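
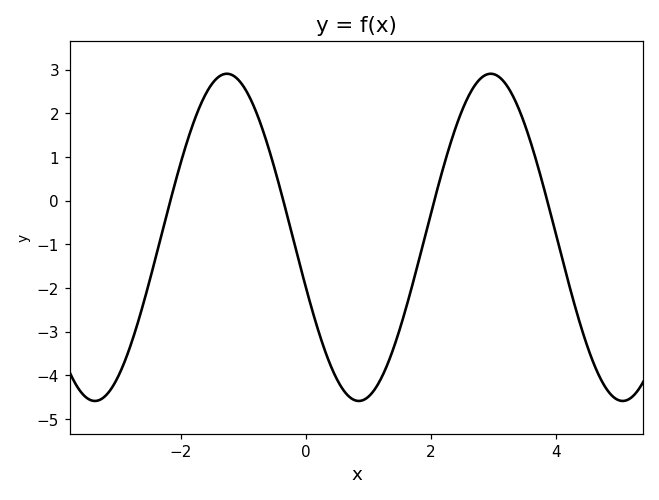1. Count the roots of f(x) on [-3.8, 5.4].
4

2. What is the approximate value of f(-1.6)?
2.4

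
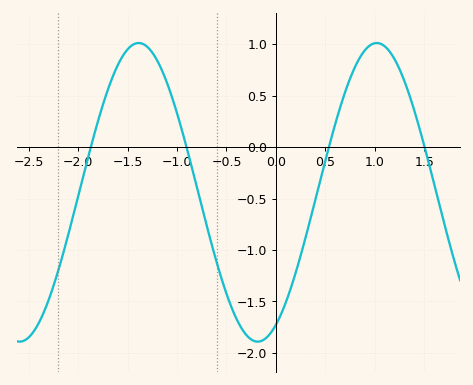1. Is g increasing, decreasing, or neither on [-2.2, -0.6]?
neither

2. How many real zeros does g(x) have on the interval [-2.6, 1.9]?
4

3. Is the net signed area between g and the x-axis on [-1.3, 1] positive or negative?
negative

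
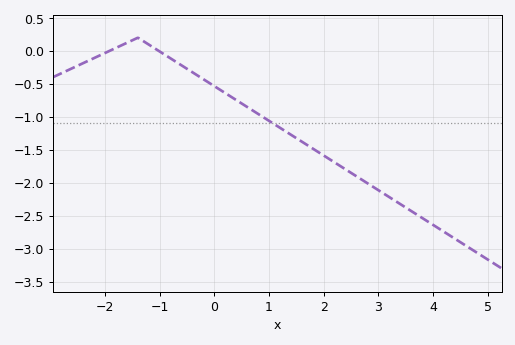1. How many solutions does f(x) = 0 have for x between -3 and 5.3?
2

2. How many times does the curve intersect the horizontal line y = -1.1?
1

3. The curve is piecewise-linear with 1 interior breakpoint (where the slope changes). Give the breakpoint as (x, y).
(-1.4, 0.2)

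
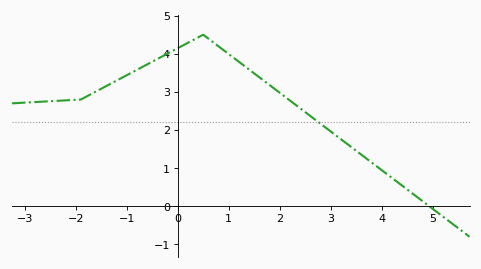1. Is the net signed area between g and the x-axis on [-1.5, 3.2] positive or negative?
positive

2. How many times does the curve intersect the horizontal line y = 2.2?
1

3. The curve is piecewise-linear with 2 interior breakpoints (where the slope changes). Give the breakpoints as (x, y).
(-1.9, 2.8); (0.5, 4.5)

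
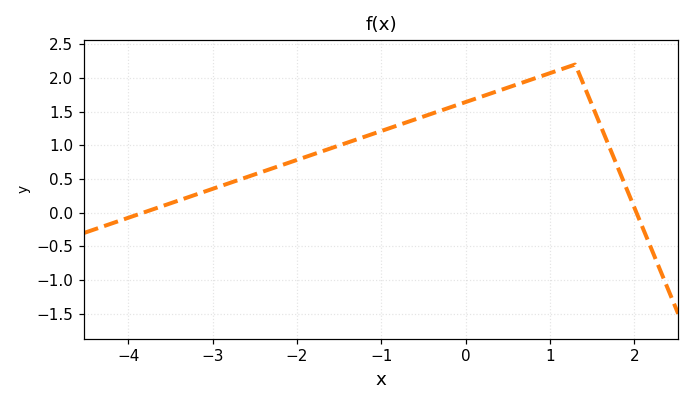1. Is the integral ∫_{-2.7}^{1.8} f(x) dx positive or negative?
positive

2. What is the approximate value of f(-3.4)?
0.183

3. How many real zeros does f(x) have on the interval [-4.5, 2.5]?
2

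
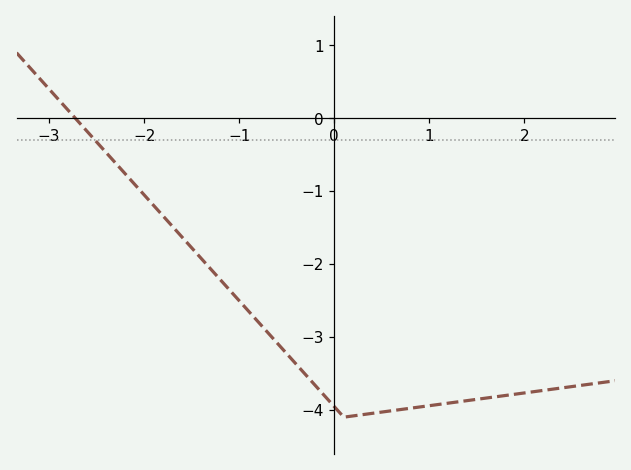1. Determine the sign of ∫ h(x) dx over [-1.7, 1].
negative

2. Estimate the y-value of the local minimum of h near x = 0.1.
-4.1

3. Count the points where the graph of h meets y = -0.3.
1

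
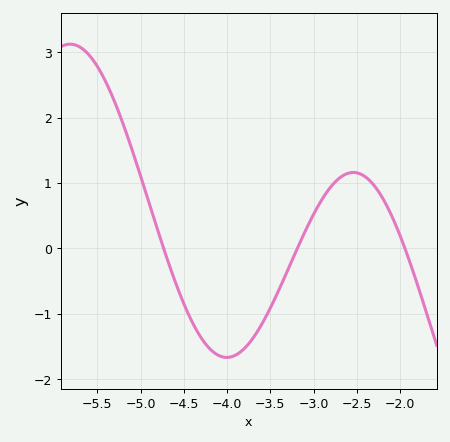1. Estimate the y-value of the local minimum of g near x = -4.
-1.67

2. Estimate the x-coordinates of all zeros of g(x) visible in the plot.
-4.73, -3.19, -1.95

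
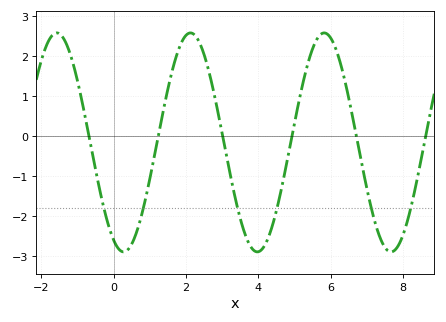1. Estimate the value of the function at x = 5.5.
2.18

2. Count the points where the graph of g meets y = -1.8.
6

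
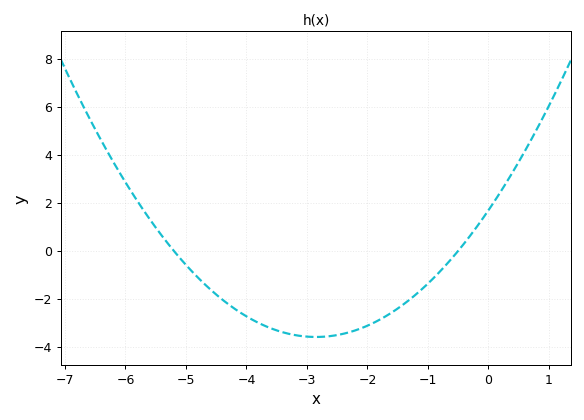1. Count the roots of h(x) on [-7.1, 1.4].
2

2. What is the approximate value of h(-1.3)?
-2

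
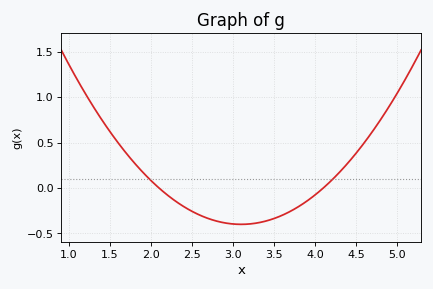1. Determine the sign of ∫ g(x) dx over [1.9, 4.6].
negative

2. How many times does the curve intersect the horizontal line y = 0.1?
2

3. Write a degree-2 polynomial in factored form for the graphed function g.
y = 0.4(x - 2.1)(x - 4.1)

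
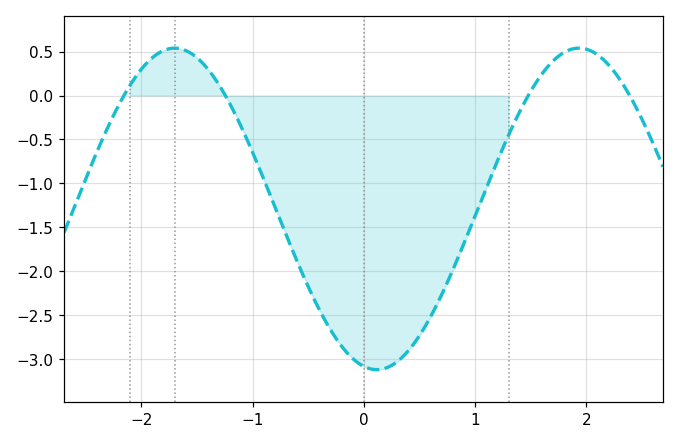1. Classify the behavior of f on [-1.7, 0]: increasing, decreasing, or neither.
decreasing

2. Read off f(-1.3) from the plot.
0.1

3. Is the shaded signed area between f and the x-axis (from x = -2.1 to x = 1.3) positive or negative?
negative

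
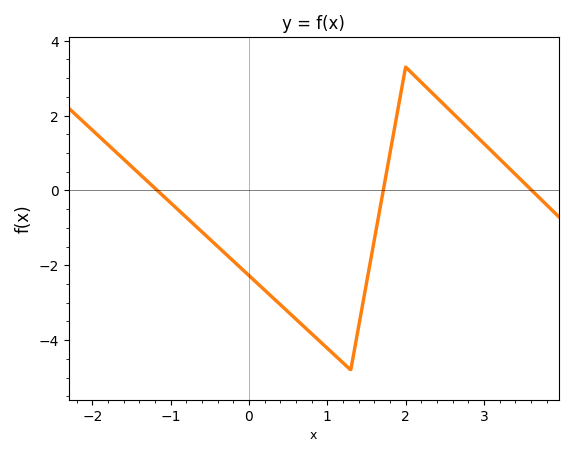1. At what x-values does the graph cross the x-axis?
-1.17, 1.71, 3.61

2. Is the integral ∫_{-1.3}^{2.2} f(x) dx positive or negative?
negative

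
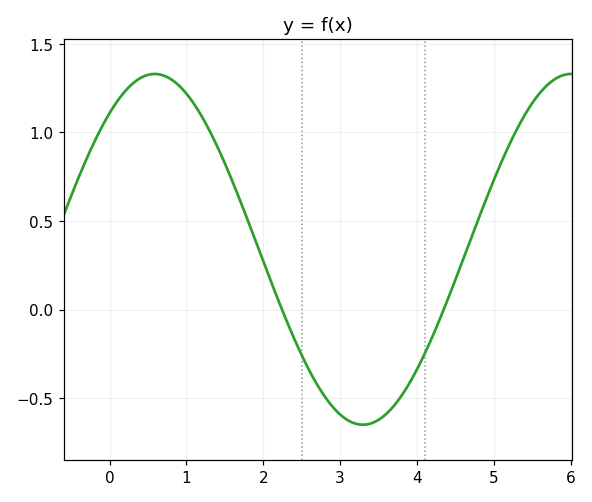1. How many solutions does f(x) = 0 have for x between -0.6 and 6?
2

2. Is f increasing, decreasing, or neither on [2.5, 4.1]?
neither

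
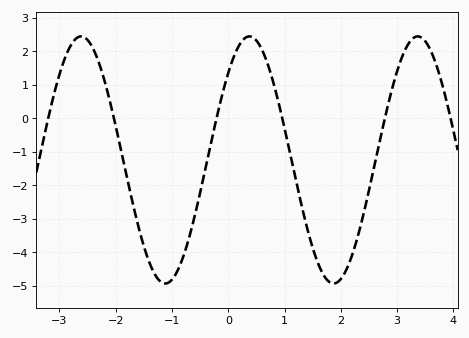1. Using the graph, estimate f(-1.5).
-3.8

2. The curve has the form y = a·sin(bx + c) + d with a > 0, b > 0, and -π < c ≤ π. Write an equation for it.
y = 3.69sin(2.1x + 0.78) - 1.24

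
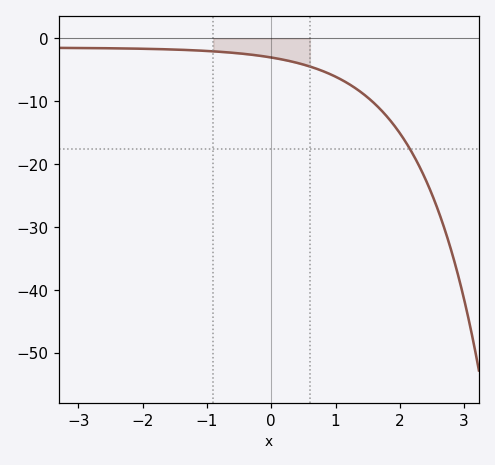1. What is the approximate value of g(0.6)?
-4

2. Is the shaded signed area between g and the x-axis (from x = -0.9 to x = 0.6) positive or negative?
negative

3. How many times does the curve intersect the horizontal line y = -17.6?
1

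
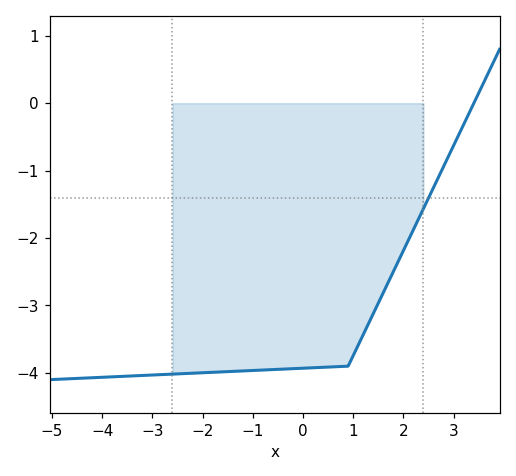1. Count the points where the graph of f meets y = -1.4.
1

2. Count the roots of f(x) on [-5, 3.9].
1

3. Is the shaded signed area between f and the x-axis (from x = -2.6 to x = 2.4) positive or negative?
negative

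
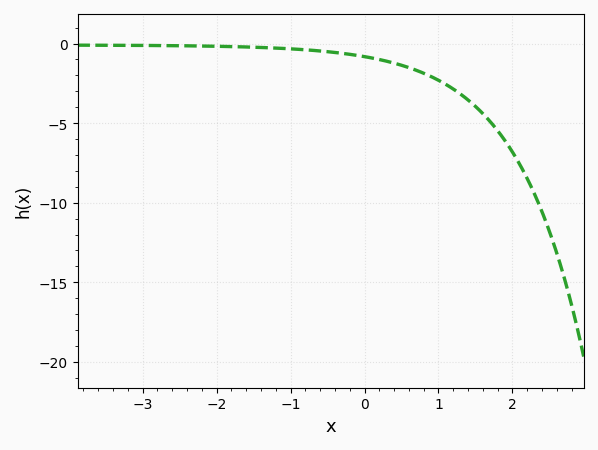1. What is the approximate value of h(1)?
-2.31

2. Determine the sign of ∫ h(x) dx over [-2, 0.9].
negative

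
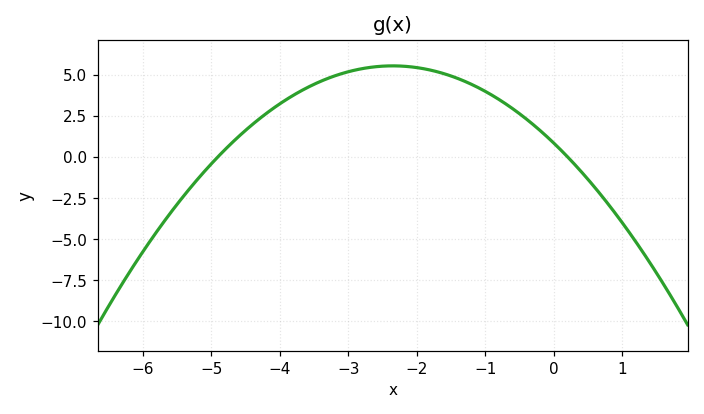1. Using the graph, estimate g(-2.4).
5.53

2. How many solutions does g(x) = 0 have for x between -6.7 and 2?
2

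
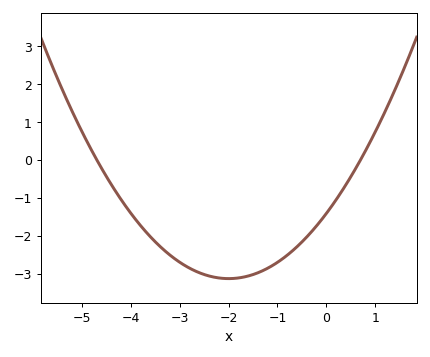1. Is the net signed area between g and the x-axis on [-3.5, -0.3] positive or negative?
negative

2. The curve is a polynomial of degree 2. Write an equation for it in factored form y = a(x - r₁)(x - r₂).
y = 0.43(x + 4.7)(x - 0.7)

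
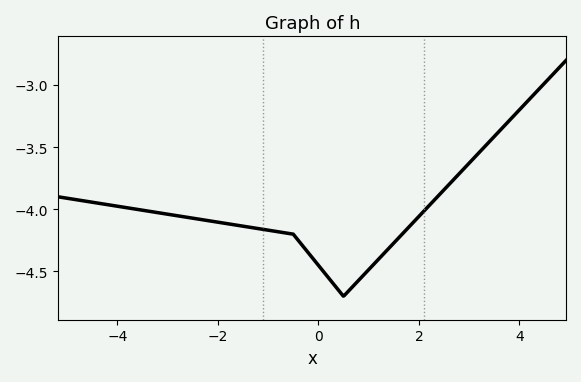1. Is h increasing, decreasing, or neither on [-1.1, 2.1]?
neither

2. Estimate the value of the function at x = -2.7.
-4.06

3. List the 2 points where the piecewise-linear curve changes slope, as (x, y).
(-0.5, -4.2); (0.5, -4.7)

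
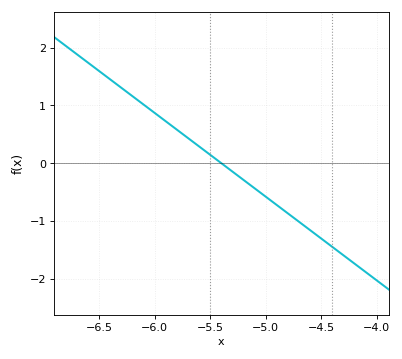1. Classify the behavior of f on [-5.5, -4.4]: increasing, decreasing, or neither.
decreasing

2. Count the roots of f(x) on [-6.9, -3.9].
1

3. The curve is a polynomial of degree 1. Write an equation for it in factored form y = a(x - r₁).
y = -1.45(x + 5.4)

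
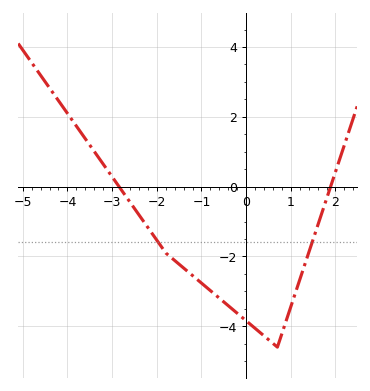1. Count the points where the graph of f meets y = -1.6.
2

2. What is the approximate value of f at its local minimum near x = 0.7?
-4.6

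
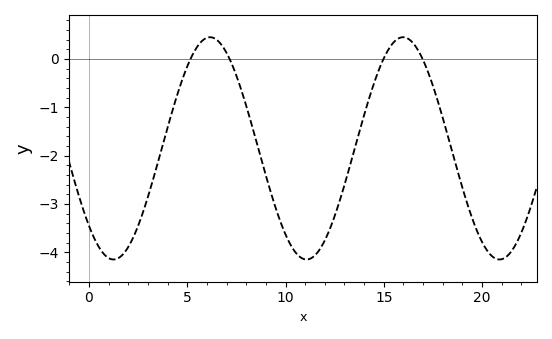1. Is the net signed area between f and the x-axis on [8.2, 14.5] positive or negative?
negative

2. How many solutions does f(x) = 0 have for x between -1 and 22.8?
4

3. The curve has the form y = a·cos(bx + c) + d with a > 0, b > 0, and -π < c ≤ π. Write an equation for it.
y = 2.3cos(0.64x + 2.34) - 1.85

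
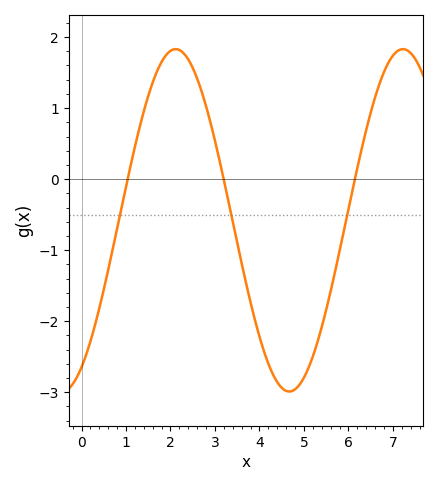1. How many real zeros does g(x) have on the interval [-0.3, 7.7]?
3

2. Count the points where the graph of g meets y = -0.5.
3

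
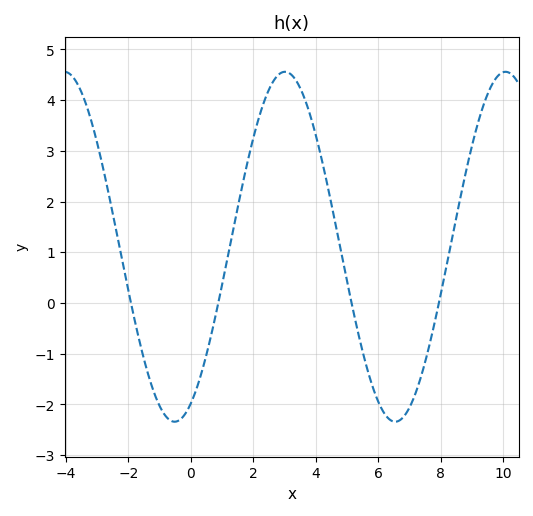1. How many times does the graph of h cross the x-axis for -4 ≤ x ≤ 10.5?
4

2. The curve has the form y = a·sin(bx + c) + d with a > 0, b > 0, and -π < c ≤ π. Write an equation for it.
y = 3.45sin(0.89x - 1.11) + 1.11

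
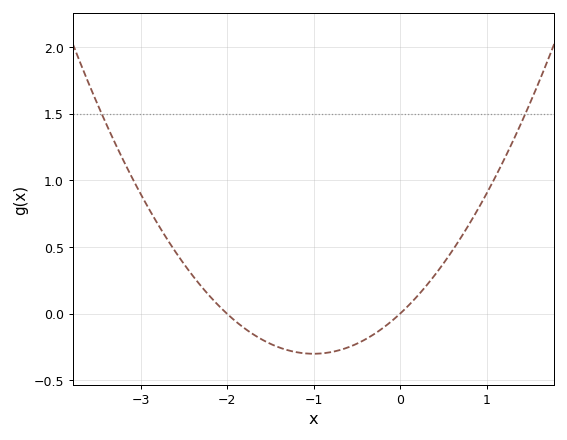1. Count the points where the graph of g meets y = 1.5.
2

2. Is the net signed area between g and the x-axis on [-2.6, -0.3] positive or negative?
negative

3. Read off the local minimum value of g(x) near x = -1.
-0.3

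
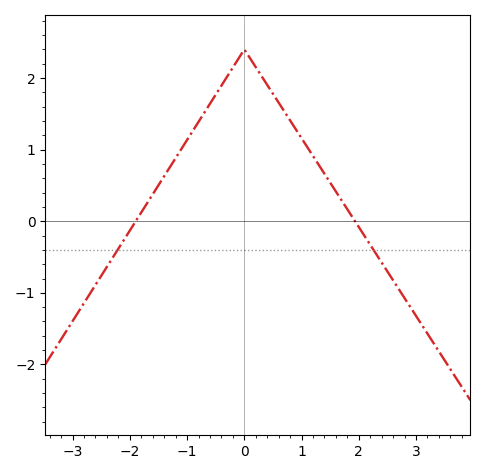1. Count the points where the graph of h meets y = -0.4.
2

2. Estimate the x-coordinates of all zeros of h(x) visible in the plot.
-1.9, 1.93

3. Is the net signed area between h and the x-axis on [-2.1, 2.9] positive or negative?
positive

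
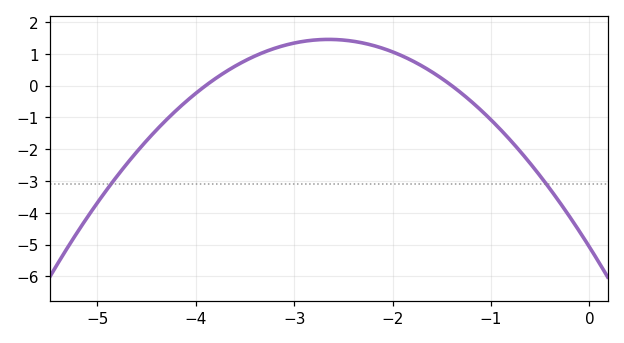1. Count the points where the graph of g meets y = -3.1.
2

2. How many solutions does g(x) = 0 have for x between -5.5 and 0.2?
2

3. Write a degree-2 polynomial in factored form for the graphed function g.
y = -0.93(x + 3.9)(x + 1.4)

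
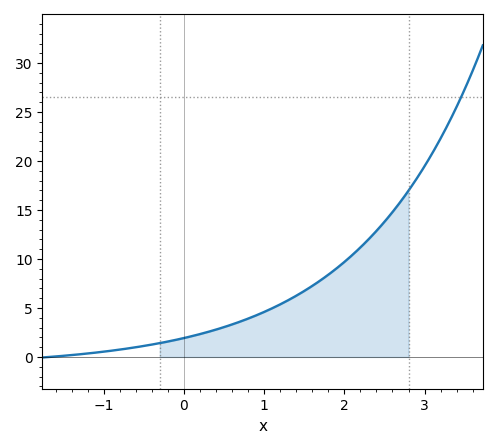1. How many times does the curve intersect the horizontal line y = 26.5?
1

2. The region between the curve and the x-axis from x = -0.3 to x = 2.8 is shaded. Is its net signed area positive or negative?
positive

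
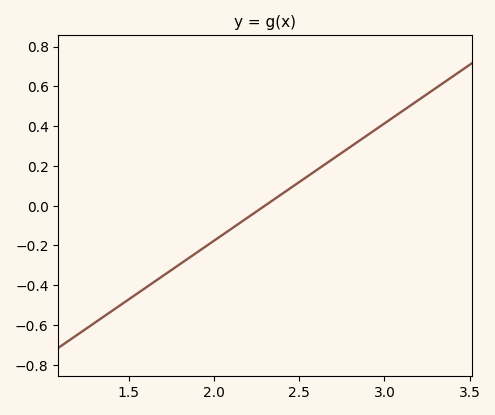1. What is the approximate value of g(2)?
-0.177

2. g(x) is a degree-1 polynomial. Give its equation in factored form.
y = 0.59(x - 2.3)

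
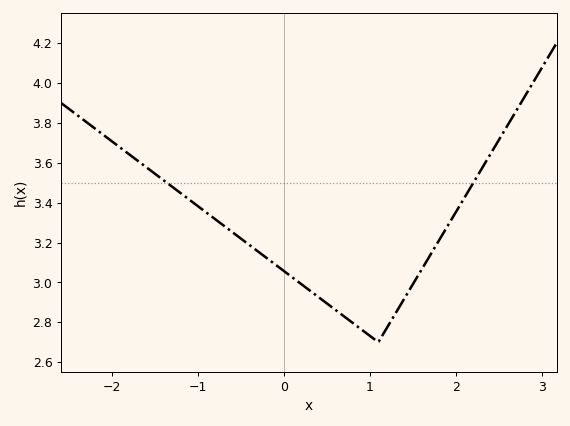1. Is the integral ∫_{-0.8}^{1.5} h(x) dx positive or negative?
positive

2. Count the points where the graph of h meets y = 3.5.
2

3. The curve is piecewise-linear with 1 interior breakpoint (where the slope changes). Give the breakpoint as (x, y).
(1.1, 2.7)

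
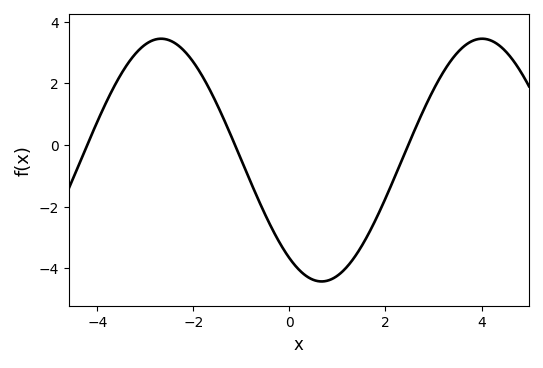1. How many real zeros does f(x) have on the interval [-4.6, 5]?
3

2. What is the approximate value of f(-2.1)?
2.8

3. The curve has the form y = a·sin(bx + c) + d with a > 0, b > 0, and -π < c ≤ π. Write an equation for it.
y = 3.94sin(0.94x - 2.2) - 0.49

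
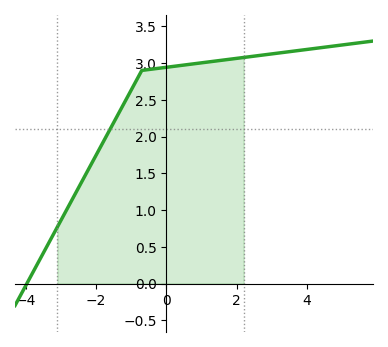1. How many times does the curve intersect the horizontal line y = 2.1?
1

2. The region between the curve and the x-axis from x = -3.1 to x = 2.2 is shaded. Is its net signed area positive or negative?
positive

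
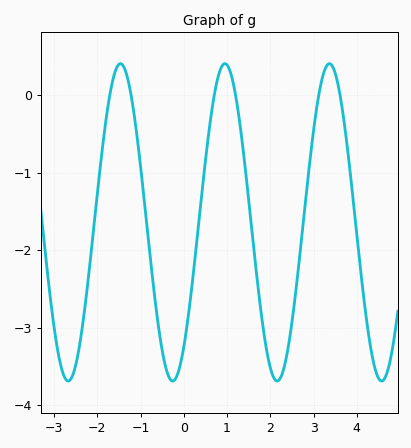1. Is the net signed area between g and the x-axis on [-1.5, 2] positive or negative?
negative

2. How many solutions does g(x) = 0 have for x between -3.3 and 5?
6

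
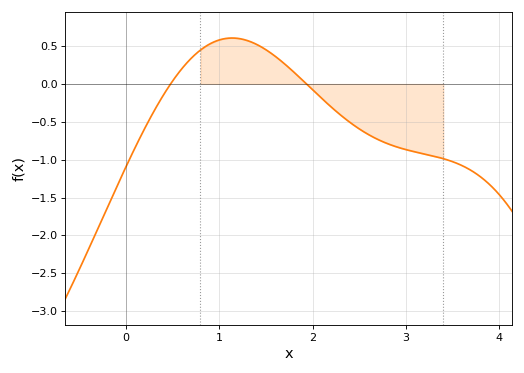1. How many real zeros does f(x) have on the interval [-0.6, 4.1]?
2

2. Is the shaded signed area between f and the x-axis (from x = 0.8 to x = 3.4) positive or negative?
negative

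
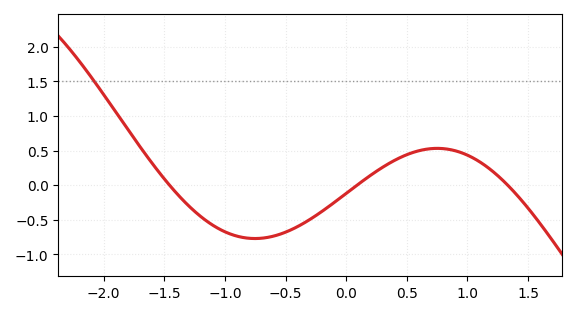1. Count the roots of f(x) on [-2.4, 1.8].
3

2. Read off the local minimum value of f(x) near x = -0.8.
-0.75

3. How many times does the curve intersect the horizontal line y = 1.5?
1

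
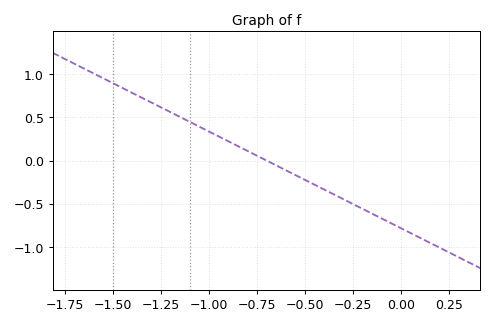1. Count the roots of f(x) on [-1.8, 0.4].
1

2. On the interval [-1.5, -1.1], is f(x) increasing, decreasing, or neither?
decreasing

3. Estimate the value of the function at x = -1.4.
0.8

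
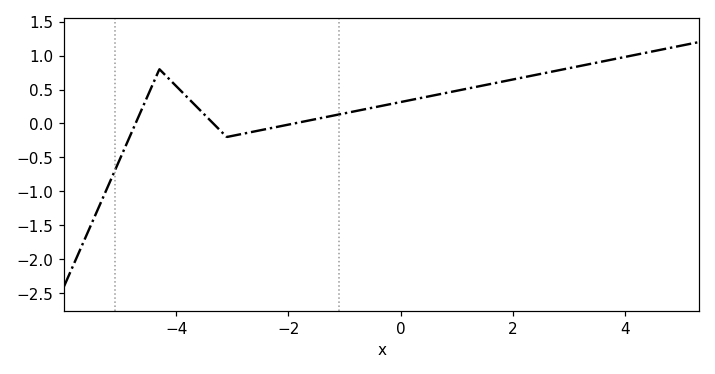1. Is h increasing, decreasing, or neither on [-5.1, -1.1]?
neither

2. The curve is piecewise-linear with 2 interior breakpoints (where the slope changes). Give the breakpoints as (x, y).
(-4.3, 0.8); (-3.1, -0.2)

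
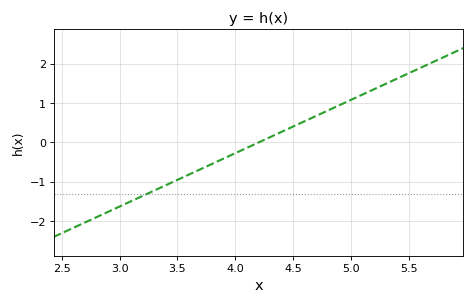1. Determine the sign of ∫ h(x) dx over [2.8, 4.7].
negative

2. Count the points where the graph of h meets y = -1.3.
1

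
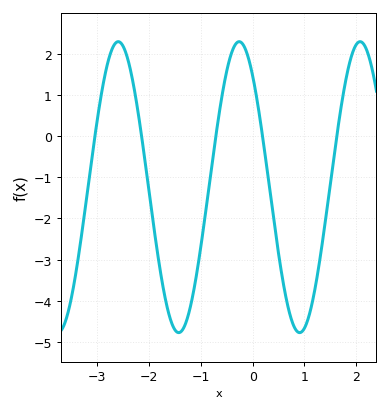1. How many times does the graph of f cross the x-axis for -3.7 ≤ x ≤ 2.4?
5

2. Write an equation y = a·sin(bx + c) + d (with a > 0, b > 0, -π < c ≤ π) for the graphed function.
y = 3.53sin(2.7x + 2.3) - 1.24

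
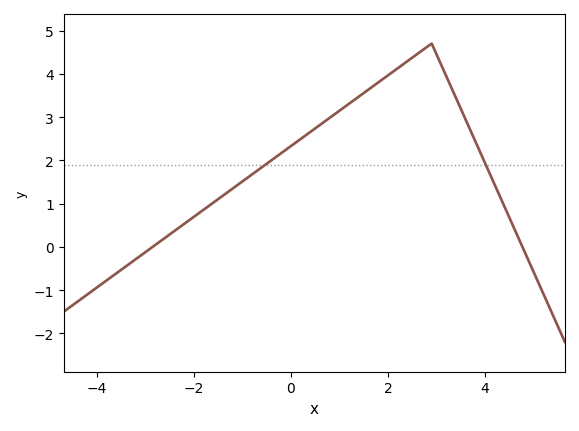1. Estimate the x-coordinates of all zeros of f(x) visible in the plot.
-2.8, 4.8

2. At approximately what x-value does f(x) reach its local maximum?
2.8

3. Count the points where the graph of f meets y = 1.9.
2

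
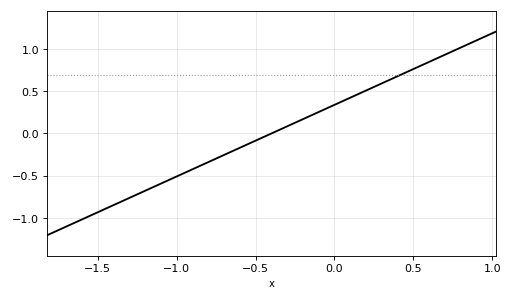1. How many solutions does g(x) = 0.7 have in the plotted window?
1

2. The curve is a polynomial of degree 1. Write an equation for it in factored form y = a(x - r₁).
y = 0.85(x + 0.4)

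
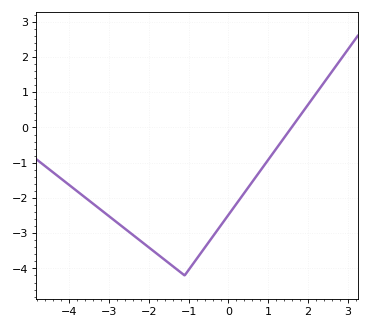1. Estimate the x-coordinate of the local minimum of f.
-1.2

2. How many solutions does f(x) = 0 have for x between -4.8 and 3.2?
1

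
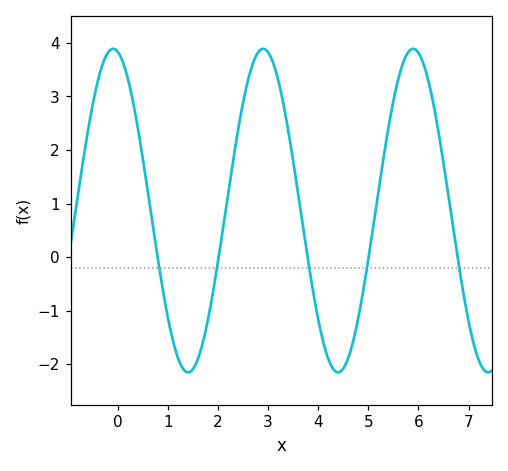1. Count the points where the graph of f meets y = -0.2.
5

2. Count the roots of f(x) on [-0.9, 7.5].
5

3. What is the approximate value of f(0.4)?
2.42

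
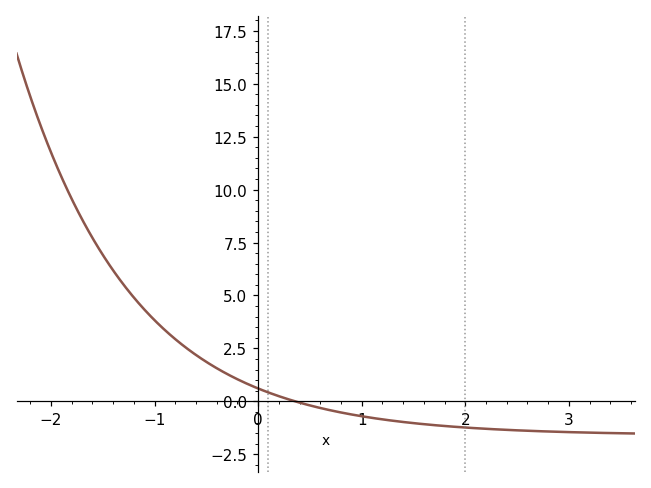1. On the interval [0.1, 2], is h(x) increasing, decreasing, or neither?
decreasing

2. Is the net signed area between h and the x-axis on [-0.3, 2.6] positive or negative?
negative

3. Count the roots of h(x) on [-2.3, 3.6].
1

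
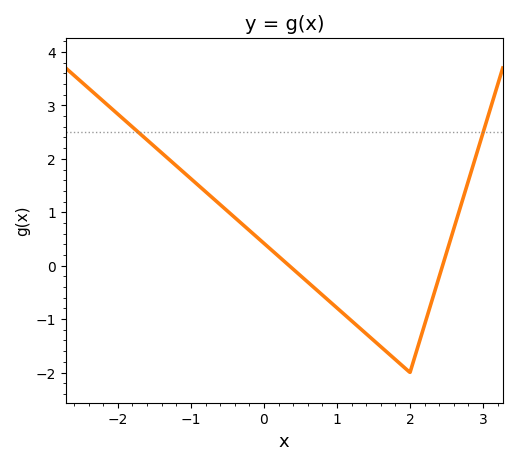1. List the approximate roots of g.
0.3, 2.4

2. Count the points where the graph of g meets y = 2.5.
2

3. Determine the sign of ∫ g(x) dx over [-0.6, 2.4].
negative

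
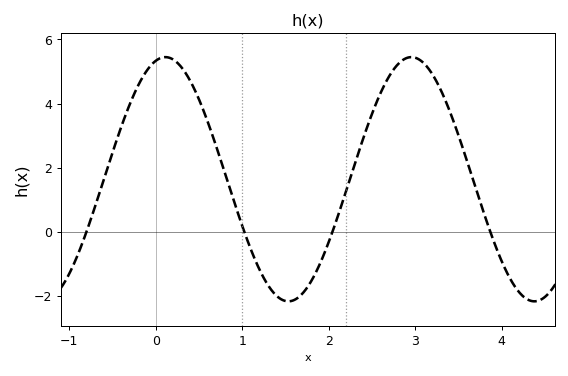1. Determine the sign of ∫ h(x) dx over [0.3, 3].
positive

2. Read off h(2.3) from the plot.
2.2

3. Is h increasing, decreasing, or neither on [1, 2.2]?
neither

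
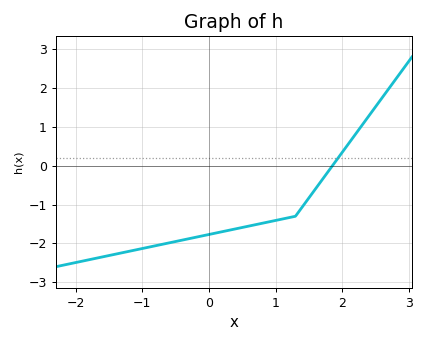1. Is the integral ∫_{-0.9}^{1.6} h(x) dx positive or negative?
negative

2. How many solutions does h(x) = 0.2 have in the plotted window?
1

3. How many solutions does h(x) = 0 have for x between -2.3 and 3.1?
1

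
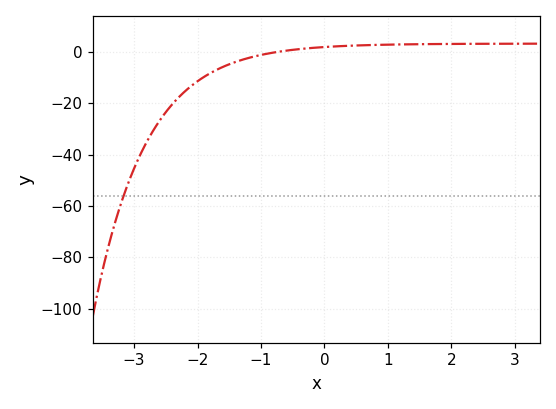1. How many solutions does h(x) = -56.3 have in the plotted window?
1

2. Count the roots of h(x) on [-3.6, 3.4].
1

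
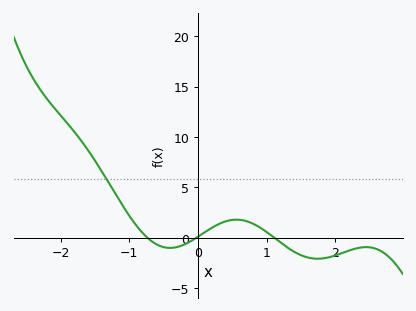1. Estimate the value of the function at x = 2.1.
-1.5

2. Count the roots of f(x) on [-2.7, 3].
3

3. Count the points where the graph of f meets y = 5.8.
1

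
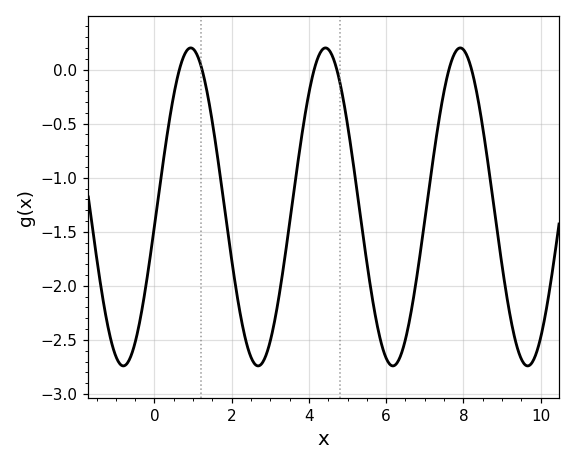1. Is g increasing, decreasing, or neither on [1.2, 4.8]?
neither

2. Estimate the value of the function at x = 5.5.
-1.8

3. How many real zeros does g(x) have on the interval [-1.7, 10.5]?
6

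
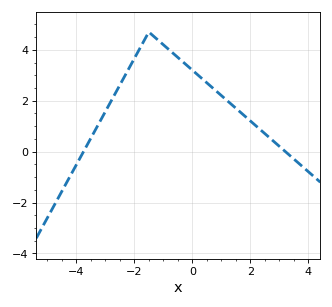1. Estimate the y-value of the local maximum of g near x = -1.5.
4.6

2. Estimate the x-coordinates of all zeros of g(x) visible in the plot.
-3.8, 3.2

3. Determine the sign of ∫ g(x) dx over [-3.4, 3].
positive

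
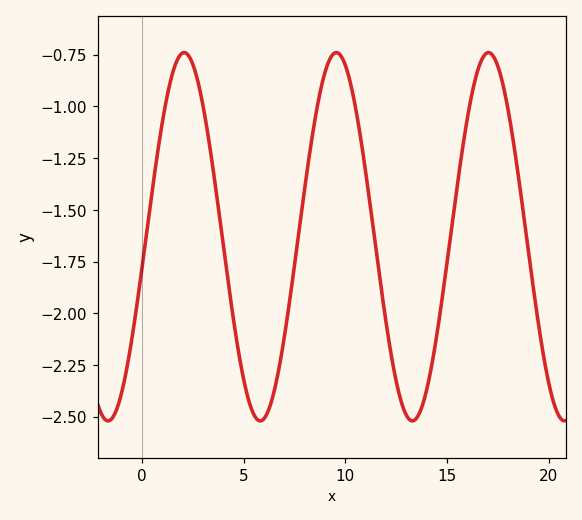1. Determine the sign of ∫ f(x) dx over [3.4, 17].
negative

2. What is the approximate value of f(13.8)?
-2.45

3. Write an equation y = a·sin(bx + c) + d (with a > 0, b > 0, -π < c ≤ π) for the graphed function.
y = 0.89sin(0.84x - 0.17) - 1.63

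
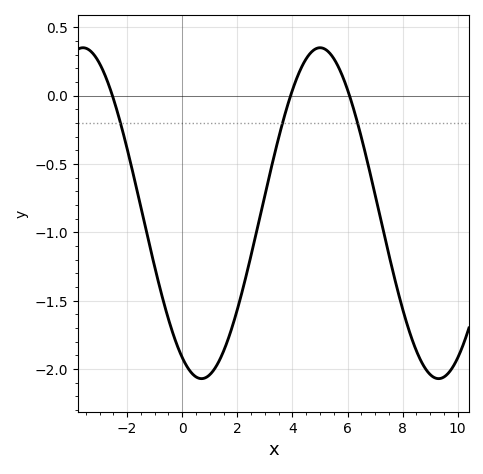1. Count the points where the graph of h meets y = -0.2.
3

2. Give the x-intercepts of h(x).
-2.54, 3.93, 6.07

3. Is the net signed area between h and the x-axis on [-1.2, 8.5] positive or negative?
negative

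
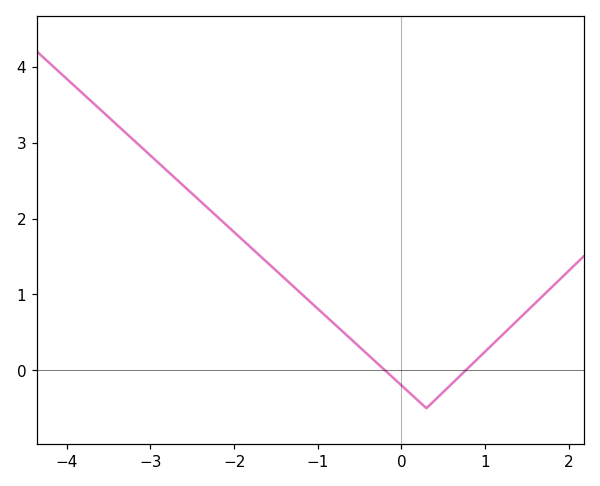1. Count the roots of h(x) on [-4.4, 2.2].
2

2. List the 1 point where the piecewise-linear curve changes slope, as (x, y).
(0.3, -0.5)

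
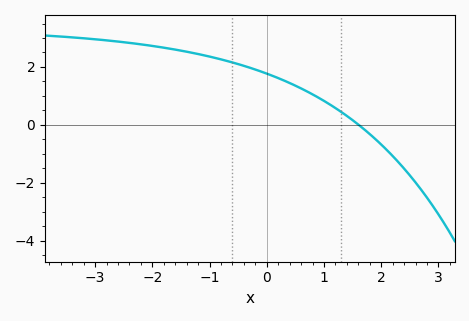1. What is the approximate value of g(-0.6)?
2.16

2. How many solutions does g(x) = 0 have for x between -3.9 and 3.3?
1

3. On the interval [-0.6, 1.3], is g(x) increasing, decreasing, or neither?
decreasing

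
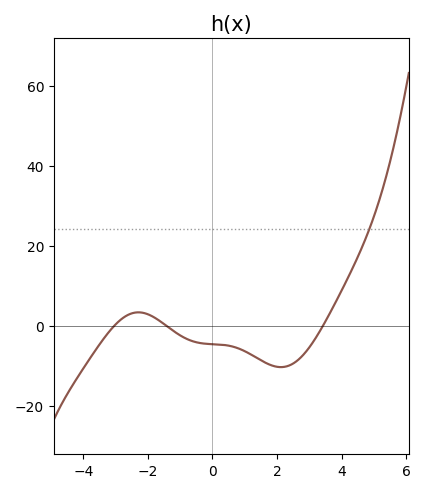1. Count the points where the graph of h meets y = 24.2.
1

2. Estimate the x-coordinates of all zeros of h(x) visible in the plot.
-3, -1.4, 3.4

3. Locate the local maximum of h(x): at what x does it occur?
-2.2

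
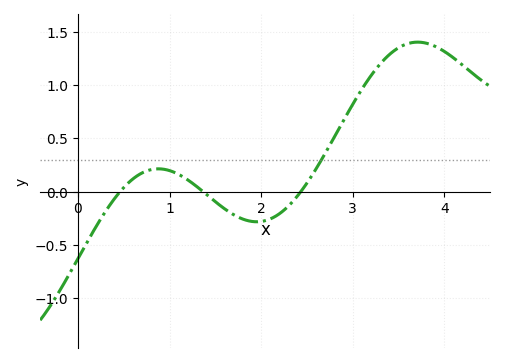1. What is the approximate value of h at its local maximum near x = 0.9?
0.213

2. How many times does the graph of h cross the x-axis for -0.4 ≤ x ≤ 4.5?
3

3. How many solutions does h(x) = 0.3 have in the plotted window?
1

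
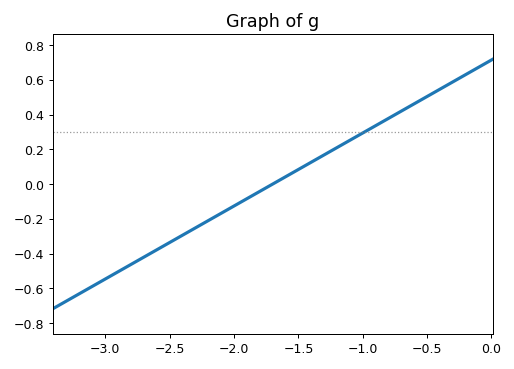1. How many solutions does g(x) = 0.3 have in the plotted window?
1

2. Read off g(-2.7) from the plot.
-0.42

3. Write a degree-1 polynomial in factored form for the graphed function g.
y = 0.42(x + 1.7)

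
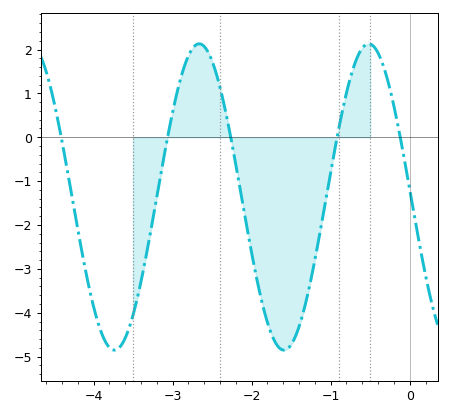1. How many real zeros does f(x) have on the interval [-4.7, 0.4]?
5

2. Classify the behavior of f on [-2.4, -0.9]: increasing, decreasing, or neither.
neither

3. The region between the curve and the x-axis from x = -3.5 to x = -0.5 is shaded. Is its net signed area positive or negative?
negative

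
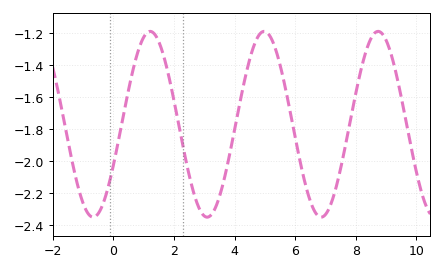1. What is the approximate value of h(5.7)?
-1.57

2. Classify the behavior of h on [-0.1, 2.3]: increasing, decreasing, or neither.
neither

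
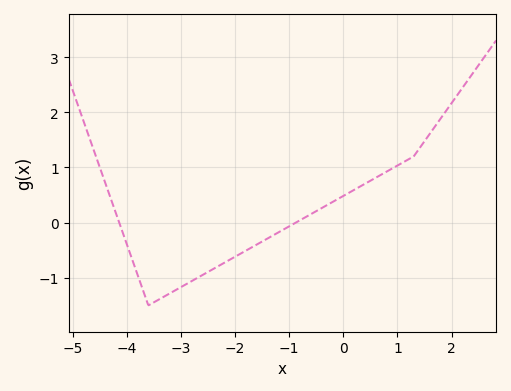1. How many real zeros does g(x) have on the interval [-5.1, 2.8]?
2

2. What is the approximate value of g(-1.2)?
-0.2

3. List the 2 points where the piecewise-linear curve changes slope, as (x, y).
(-3.6, -1.5); (1.3, 1.2)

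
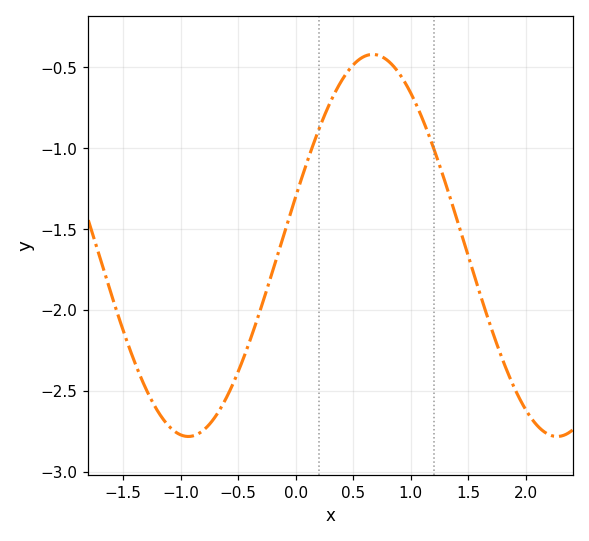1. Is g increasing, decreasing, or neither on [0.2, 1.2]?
neither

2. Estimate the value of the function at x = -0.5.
-2.38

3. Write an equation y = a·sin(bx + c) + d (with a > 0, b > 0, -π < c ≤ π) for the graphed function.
y = 1.18sin(1.96x + 0.26) - 1.6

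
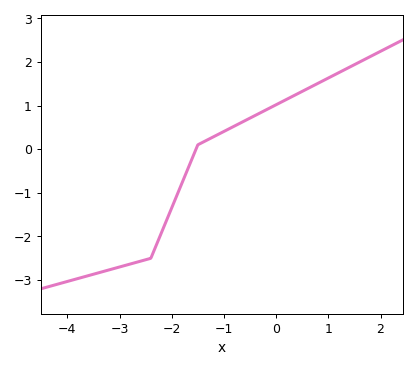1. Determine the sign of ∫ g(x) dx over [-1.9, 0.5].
positive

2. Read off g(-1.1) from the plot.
0.3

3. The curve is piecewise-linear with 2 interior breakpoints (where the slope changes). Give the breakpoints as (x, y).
(-2.4, -2.5); (-1.5, 0.1)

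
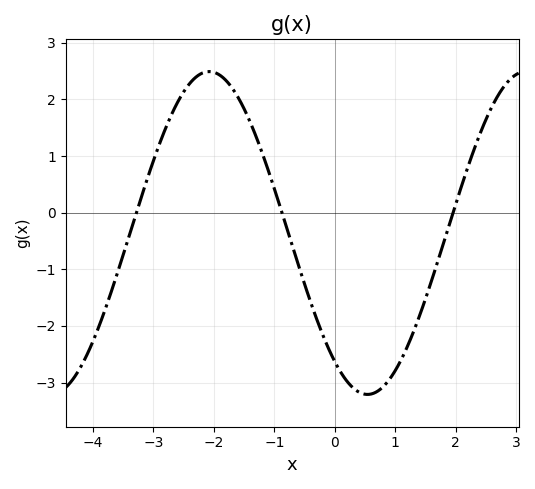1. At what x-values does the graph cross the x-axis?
-3.3, -0.9, 2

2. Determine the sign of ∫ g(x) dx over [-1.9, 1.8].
negative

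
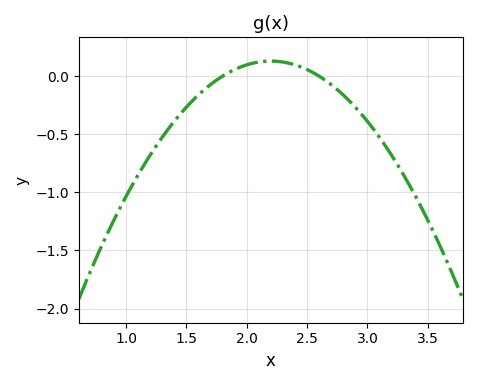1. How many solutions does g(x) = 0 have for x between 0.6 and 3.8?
2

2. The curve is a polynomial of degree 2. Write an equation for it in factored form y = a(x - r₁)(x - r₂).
y = -0.81(x - 1.8)(x - 2.6)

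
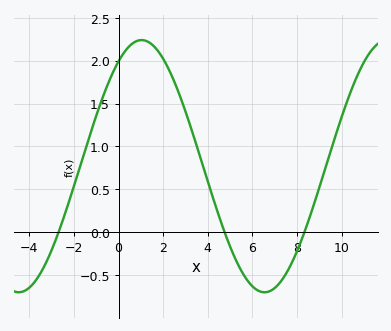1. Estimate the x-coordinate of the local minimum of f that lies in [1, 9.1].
6.55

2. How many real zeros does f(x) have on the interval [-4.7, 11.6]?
3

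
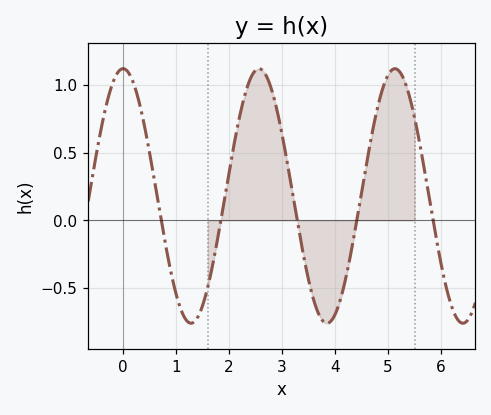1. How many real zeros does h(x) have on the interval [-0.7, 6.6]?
5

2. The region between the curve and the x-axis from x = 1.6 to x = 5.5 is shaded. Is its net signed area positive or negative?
positive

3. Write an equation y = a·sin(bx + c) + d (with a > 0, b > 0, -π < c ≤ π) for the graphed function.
y = 0.94sin(2.5x + 1.6) + 0.18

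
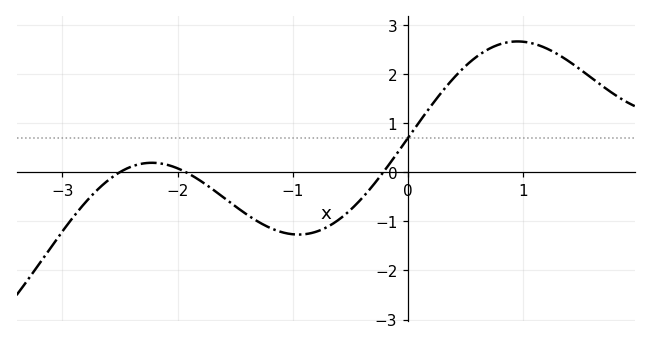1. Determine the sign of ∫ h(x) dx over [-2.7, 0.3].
negative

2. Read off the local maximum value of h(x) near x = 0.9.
2.67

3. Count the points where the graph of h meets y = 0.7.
1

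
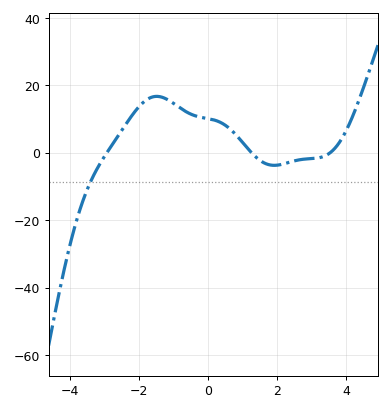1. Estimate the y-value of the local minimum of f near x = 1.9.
-4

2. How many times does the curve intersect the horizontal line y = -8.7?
1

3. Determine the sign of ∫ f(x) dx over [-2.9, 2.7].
positive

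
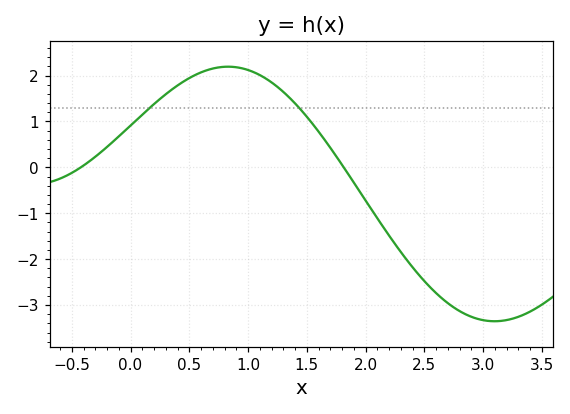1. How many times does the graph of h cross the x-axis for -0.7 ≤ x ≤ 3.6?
2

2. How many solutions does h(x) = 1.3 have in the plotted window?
2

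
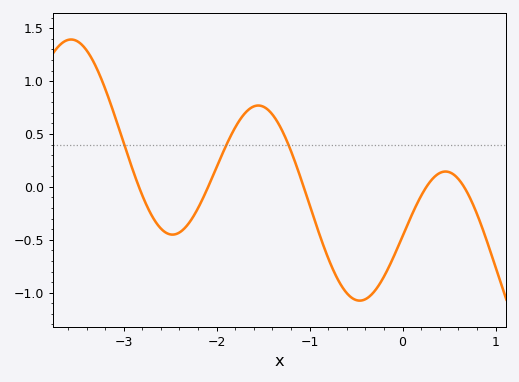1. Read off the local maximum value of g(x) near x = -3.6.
1.39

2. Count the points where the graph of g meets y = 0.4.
3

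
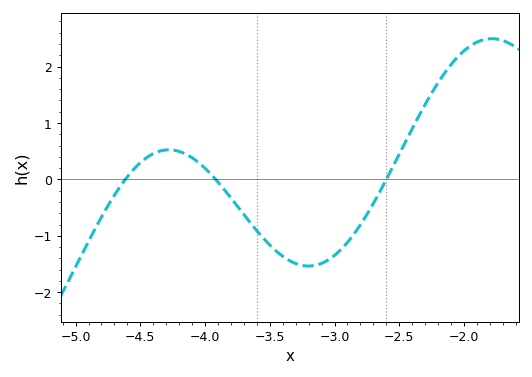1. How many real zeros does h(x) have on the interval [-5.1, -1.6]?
3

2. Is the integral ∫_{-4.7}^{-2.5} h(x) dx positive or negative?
negative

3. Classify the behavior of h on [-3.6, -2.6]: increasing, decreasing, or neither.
neither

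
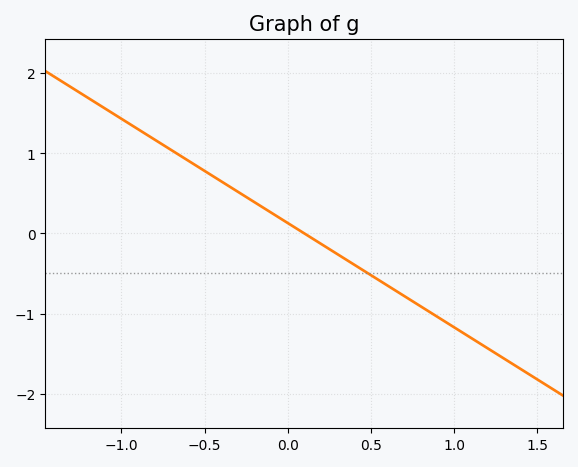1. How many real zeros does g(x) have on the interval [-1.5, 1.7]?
1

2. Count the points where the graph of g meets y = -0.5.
1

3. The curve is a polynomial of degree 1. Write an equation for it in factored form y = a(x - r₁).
y = -1.3(x - 0.1)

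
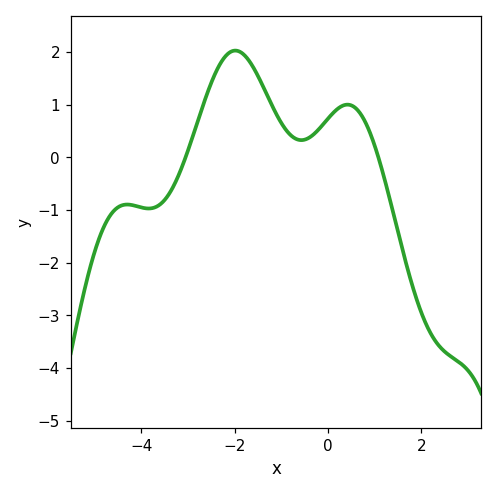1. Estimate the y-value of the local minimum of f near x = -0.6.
0.326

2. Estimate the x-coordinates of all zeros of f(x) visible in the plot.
-3.05, 1.08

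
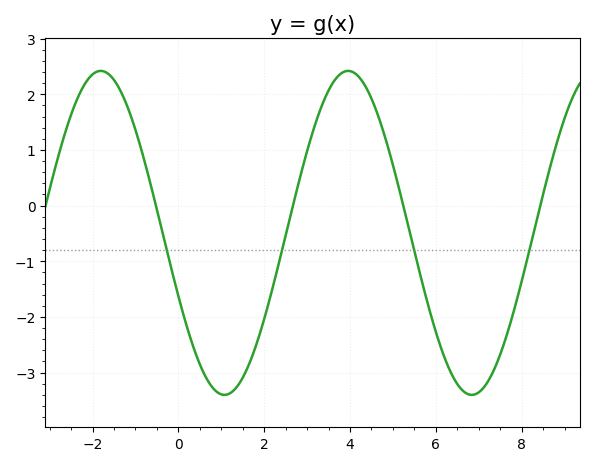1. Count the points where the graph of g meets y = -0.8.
4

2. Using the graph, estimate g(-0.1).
-1.3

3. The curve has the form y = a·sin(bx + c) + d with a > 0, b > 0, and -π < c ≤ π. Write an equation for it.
y = 2.91sin(1.1x - 2.7) - 0.49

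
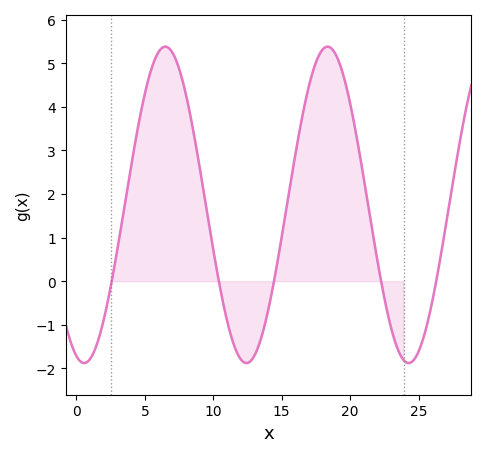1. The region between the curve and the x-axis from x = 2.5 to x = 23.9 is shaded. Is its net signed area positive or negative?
positive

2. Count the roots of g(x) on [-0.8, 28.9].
5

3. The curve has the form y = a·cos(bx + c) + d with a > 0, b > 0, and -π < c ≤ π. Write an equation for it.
y = 3.63cos(0.53x + 2.8) + 1.75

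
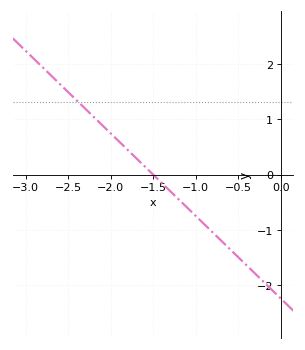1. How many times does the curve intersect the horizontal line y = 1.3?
1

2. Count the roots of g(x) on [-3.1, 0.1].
1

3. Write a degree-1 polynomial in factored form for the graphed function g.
y = -1.49(x + 1.5)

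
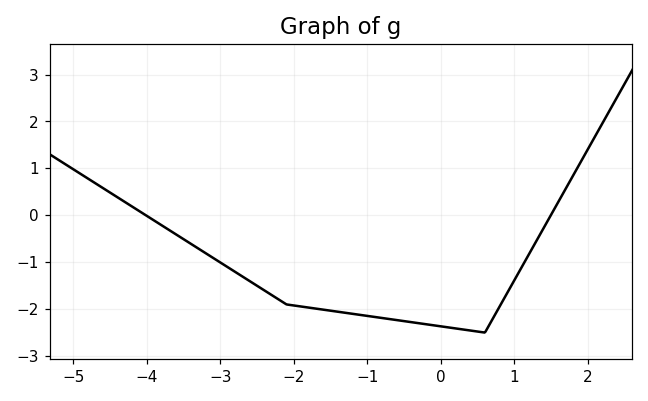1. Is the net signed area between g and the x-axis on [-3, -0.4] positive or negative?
negative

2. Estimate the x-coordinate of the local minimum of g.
0.6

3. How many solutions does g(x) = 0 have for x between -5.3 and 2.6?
2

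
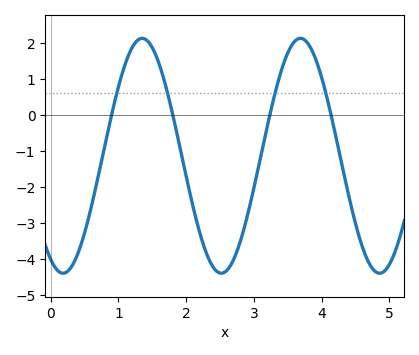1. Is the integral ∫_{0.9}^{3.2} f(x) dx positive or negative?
negative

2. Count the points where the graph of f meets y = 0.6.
4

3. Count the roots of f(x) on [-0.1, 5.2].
4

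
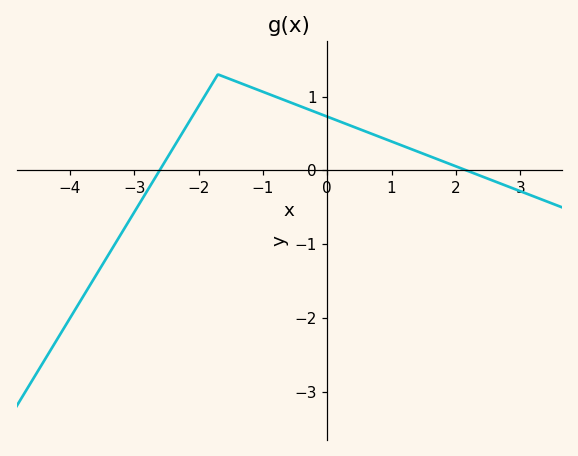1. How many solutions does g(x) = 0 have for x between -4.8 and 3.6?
2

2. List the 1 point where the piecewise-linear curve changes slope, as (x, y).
(-1.7, 1.3)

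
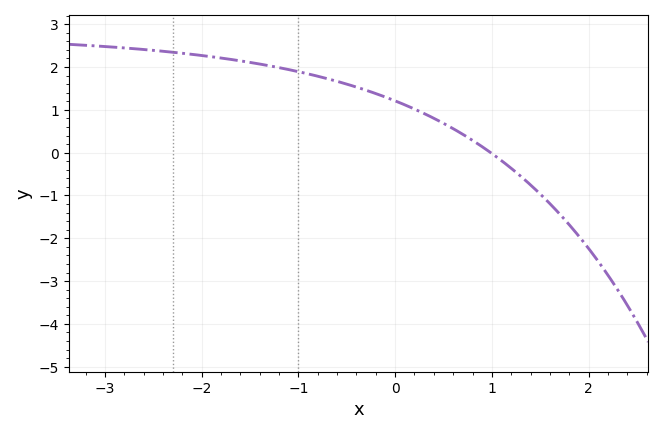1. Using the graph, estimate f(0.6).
0.56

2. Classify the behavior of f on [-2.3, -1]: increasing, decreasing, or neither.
decreasing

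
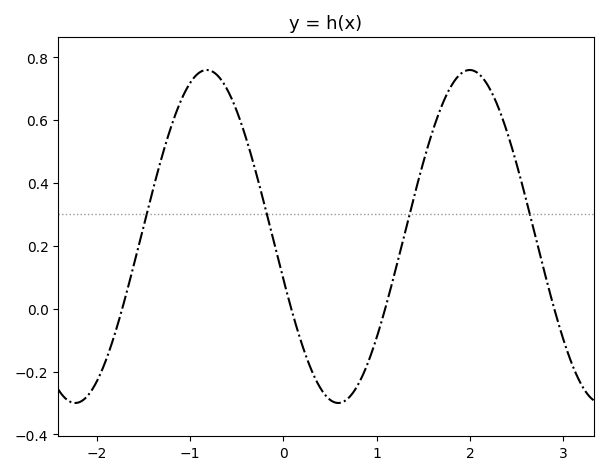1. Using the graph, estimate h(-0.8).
0.759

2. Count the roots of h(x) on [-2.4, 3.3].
4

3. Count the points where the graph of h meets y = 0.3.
4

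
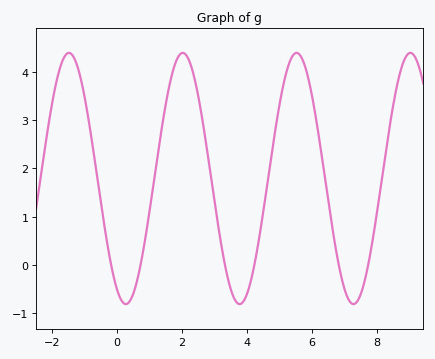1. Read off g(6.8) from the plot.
0.1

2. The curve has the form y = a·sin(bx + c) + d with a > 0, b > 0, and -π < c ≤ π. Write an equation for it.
y = 2.6sin(1.8x - 2.1) + 1.79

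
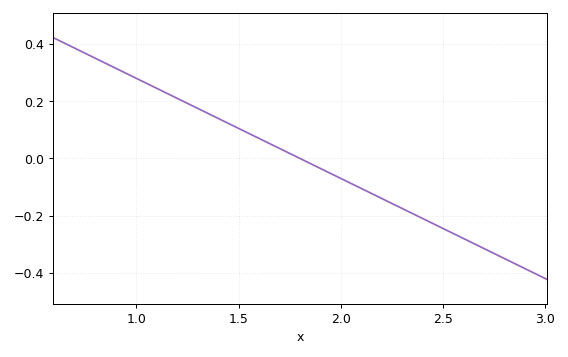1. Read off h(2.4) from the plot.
-0.21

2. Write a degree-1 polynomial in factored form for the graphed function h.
y = -0.35(x - 1.8)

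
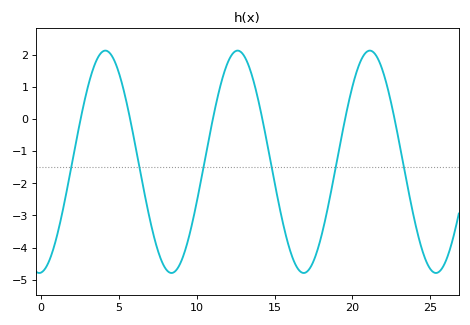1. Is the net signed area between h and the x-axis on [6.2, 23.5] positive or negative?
negative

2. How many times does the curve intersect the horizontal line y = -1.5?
6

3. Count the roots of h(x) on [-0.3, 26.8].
6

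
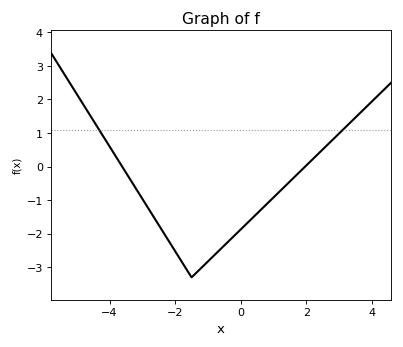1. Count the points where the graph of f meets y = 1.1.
2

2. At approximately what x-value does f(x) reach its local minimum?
-1.4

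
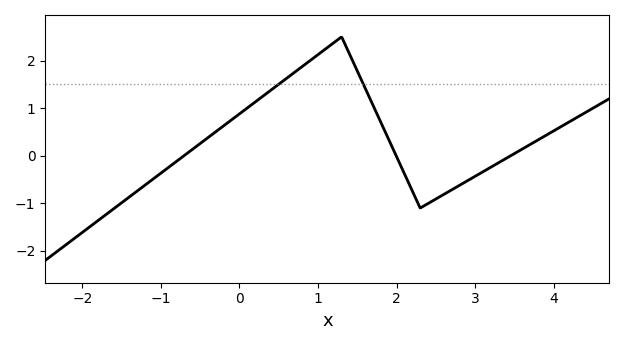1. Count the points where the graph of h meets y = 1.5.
2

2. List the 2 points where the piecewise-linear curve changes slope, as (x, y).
(1.3, 2.5); (2.3, -1.1)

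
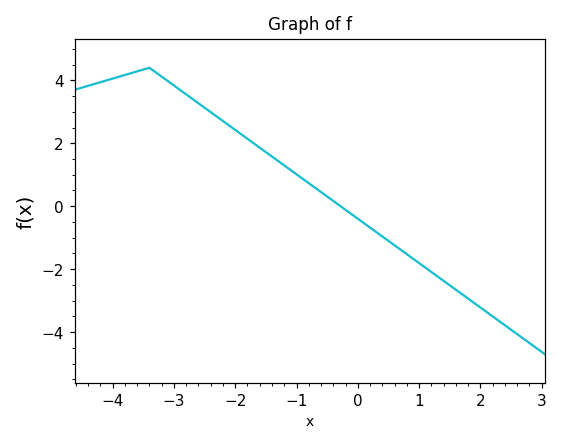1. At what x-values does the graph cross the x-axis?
-0.2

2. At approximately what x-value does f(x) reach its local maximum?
-3.4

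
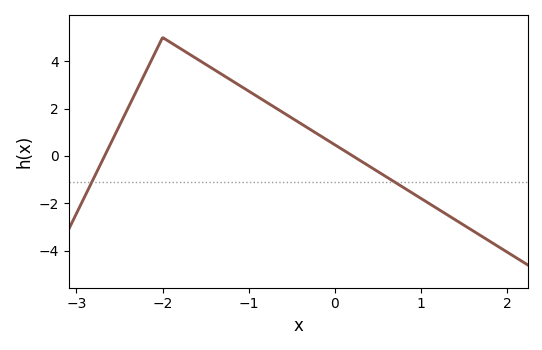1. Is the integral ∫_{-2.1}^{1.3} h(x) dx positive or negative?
positive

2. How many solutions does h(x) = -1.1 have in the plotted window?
2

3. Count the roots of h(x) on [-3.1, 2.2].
2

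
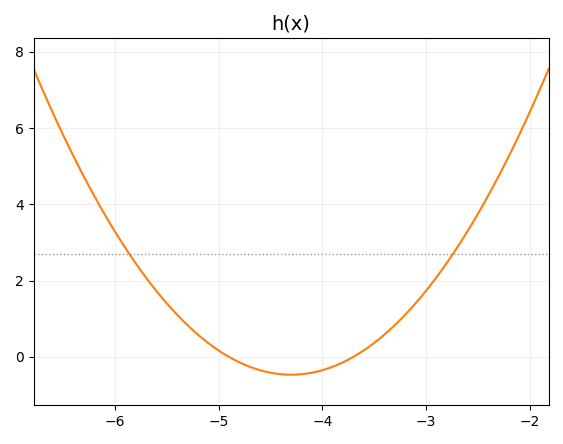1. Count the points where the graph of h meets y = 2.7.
2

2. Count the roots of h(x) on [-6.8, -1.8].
2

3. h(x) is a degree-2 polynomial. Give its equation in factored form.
y = 1.3(x + 4.9)(x + 3.7)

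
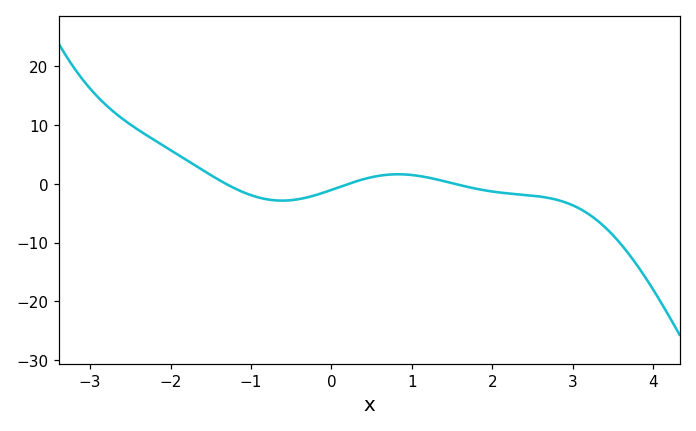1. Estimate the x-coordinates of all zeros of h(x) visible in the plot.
-1.31, 0.213, 1.53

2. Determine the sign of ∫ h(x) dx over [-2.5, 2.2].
positive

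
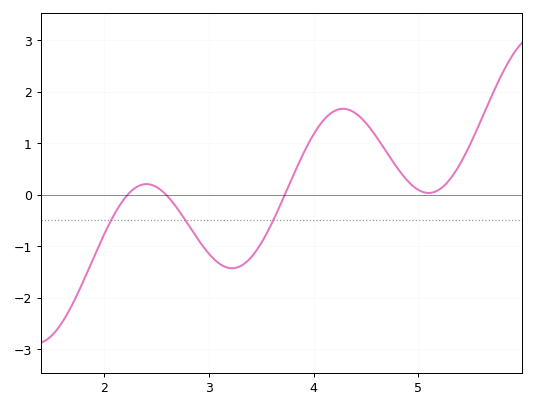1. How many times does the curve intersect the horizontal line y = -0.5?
3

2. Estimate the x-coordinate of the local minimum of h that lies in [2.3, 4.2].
3.2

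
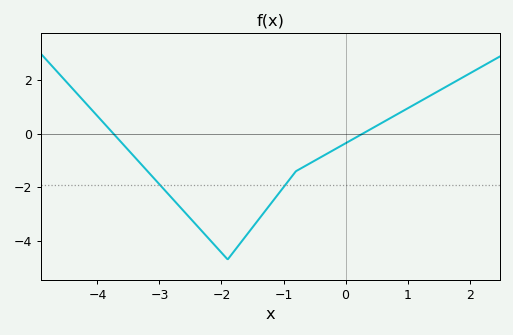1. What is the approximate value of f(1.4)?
1.47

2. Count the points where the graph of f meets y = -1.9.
2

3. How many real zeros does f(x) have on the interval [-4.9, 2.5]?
2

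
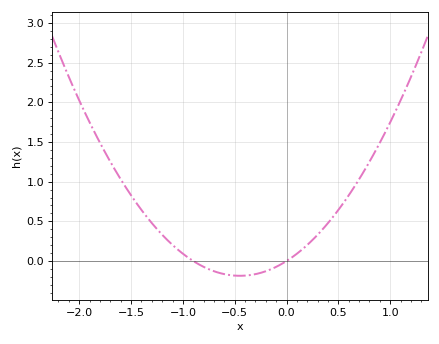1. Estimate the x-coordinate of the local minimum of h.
-0.45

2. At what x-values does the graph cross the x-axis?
-0.9, 0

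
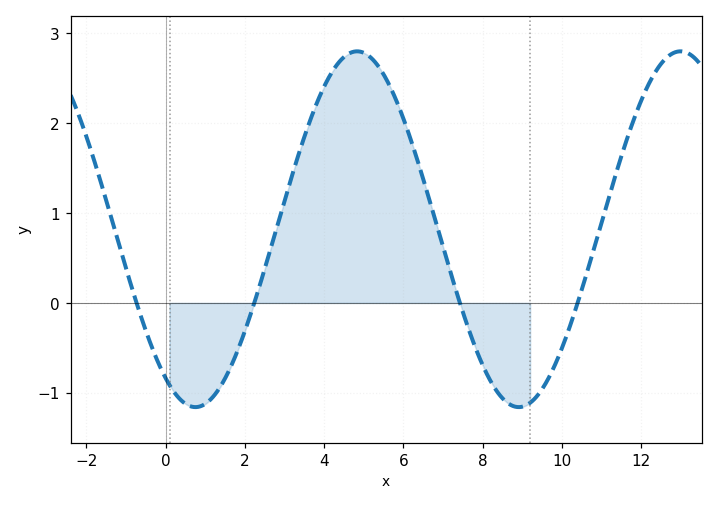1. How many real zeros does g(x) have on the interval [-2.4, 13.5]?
4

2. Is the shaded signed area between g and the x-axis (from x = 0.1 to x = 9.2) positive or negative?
positive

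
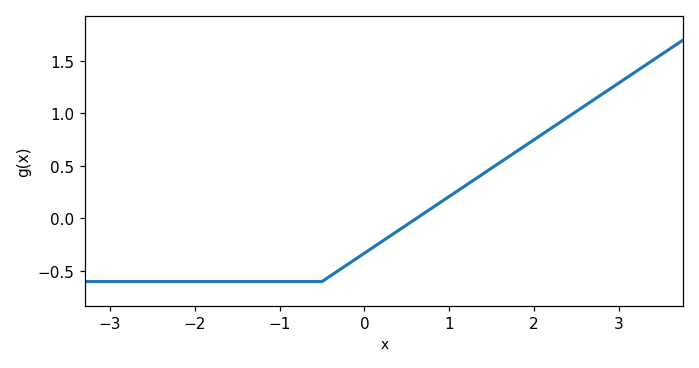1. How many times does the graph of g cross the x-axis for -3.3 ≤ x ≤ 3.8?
1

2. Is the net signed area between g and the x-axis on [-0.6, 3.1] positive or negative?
positive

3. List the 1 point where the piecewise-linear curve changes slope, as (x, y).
(-0.5, -0.6)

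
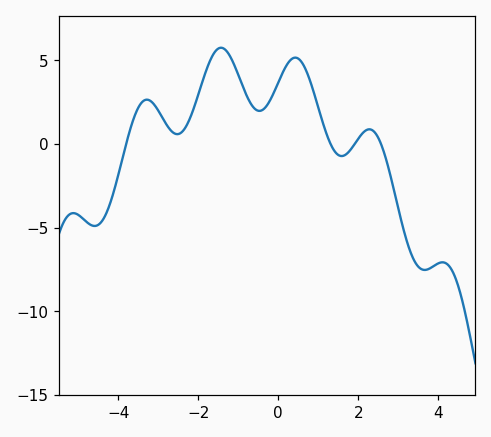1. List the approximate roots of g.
-3.81, 1.31, 1.91, 2.57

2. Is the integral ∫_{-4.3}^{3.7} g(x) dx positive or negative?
positive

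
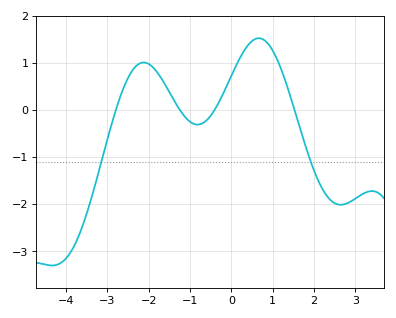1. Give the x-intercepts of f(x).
-2.79, -1.25, -0.407, 1.53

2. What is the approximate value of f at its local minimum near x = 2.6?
-2.01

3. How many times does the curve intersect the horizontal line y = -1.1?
2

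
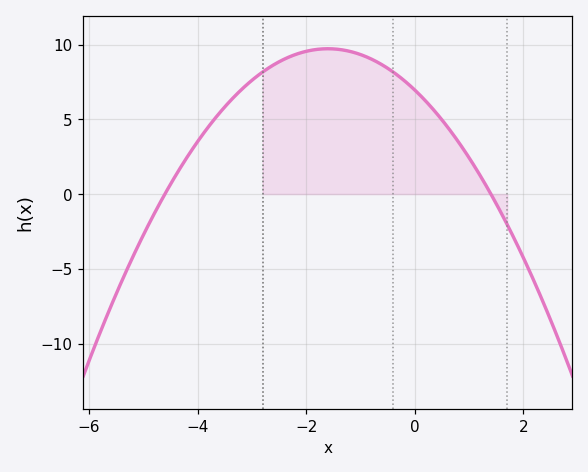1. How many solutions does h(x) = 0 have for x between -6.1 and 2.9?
2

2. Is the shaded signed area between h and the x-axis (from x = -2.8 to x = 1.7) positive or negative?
positive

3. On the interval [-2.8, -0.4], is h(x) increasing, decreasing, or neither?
neither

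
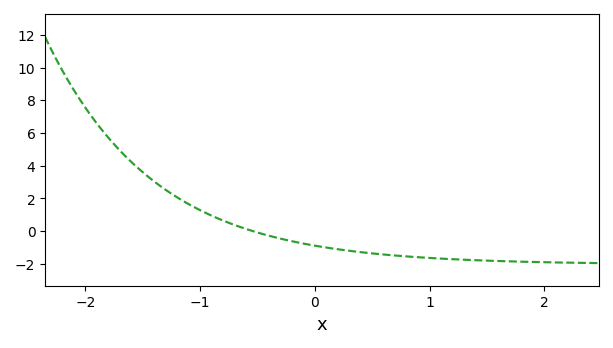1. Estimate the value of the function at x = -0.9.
0.945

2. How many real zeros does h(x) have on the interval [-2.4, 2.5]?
1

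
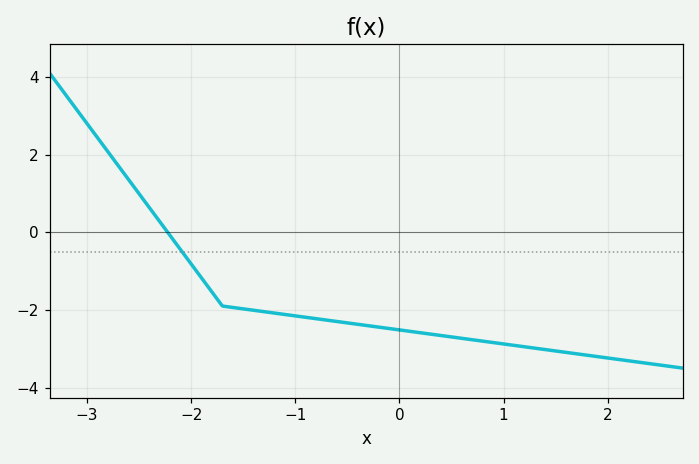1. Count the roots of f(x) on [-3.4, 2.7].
1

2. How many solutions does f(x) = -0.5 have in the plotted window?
1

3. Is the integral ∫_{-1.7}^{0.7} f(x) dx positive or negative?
negative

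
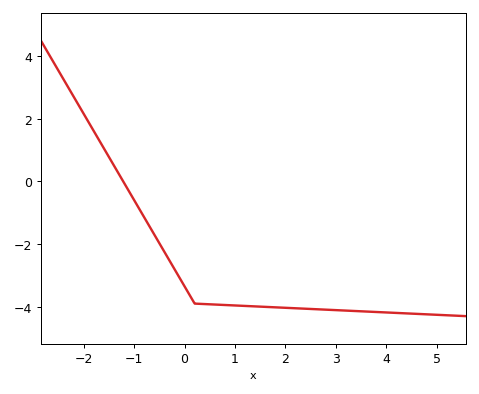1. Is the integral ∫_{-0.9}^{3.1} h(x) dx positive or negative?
negative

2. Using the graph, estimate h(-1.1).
-0.326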